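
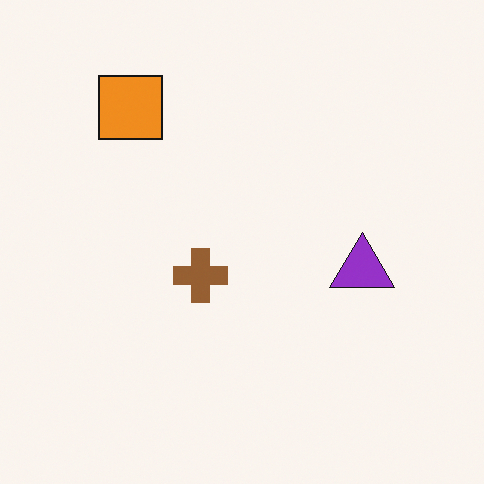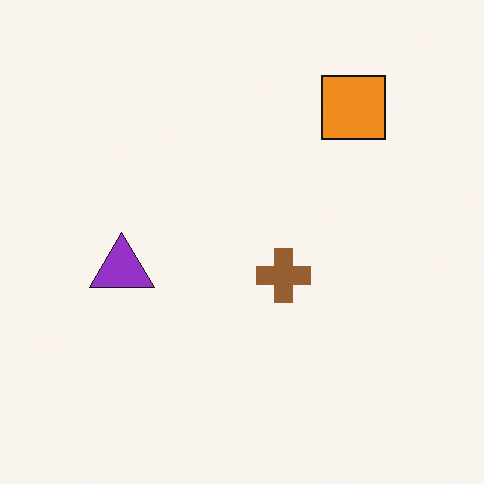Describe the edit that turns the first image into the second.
Flipped horizontally (left ↔ right).

The purple triangle is in the right of the first image and the left of the second — shapes on opposite sides of the vertical midline have swapped in a mirror flip.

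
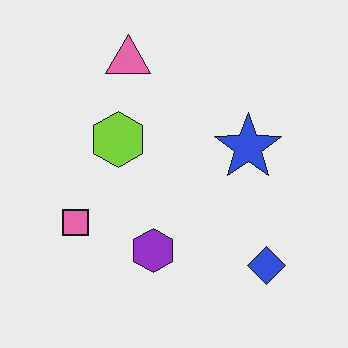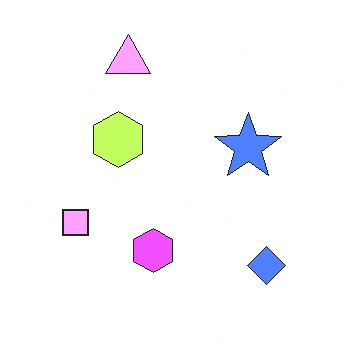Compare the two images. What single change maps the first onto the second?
The image was substantially brightened.

Every pixel — background and shapes alike — is uniformly brightened.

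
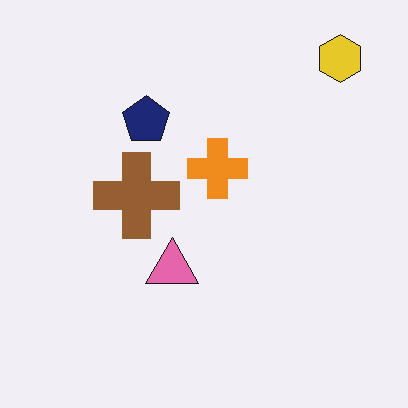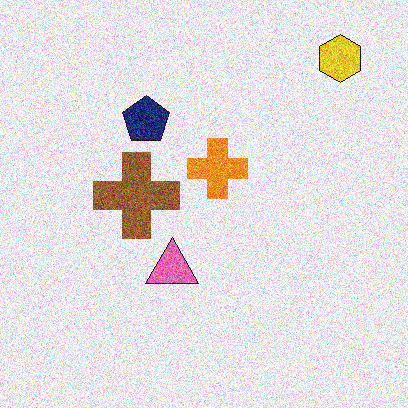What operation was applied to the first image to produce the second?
The second image is the first degraded with strong gaussian noise.

Random speckle covers the whole image, including the flat background.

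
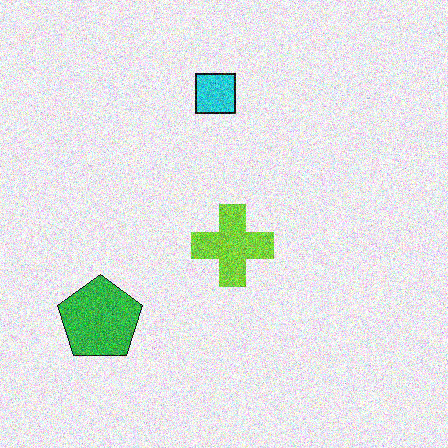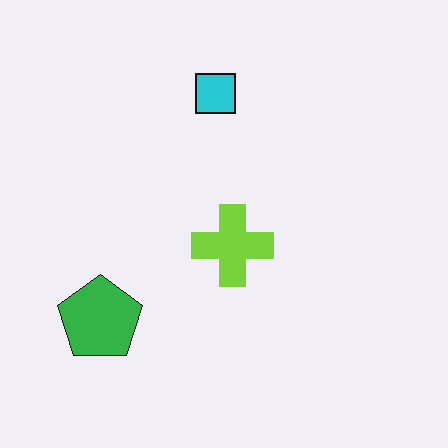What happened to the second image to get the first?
This is the original image degraded with strong gaussian noise.

Random speckle covers the whole image, including the flat background.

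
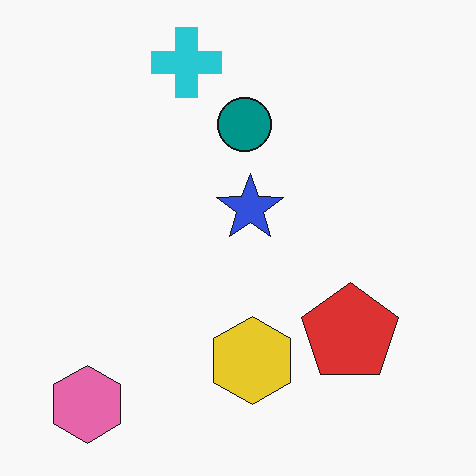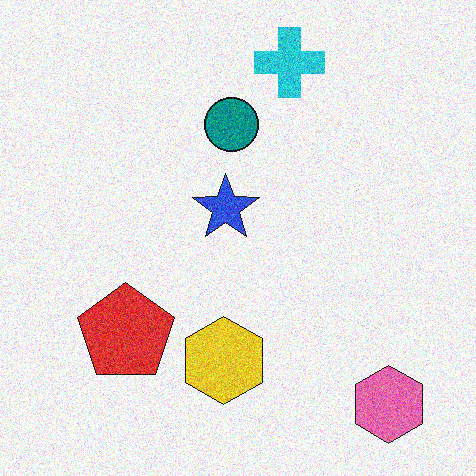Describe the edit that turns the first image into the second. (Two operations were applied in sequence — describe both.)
The transformation is: degraded with moderate additive noise, then flipped horizontally (left ↔ right).

Random speckle covers the whole image, including the flat background. The pink hexagon is in the bottom-left of the first image and the bottom-right of the second — shapes on opposite sides of the vertical midline have swapped in a mirror flip.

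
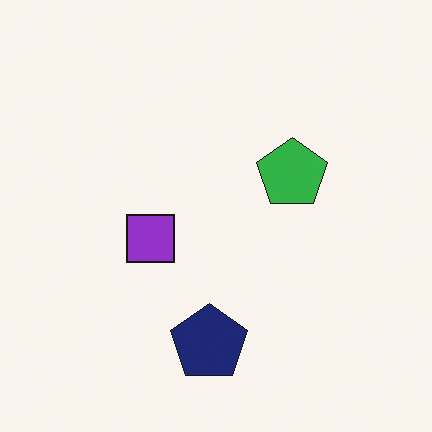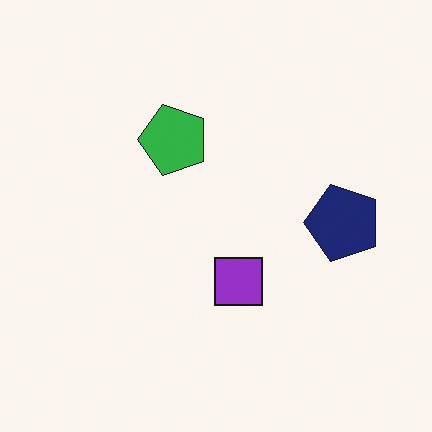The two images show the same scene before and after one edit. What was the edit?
The image was rotated 90° counter-clockwise.

The navy pentagon sits in the bottom of the first image and the right of the second — consistent with a whole-image 90° counter-clockwise rotation.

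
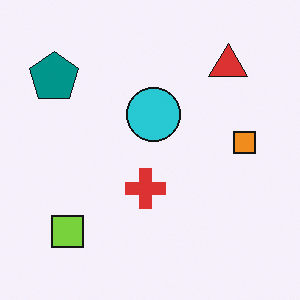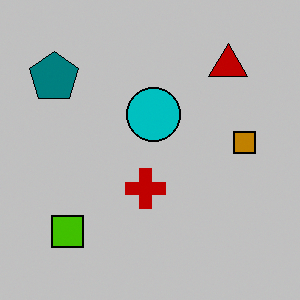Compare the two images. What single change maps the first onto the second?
It was heavily posterized to just a handful of flat colors.

Each flat color has snapped to a coarser quantized level — most visibly, the near-white background has dropped to a flat grey.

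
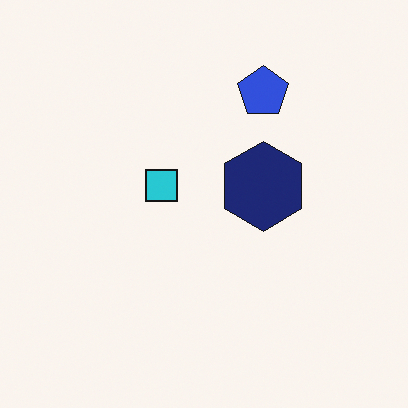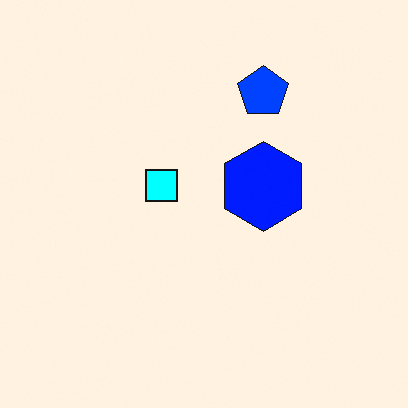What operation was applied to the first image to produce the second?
The transformation is: made much more vivid (saturation change).

All colors are more vivid — a global saturation change.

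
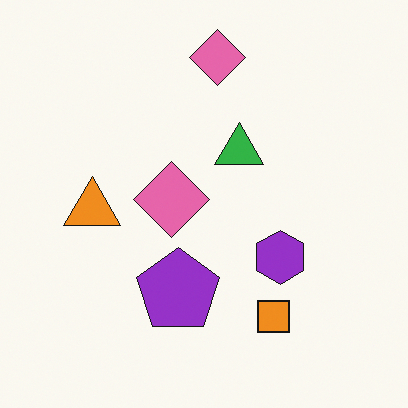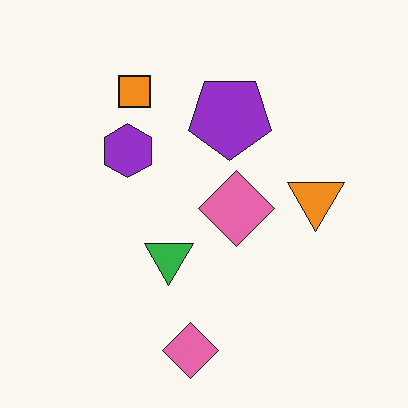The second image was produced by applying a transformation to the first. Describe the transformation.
Rotated 180°.

The orange square sits in the bottom-right of the first image and the top-left of the second — consistent with a whole-image 180° rotation.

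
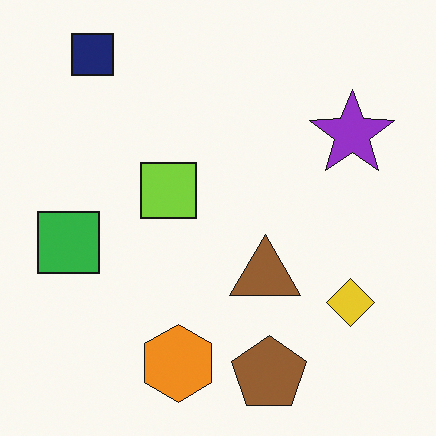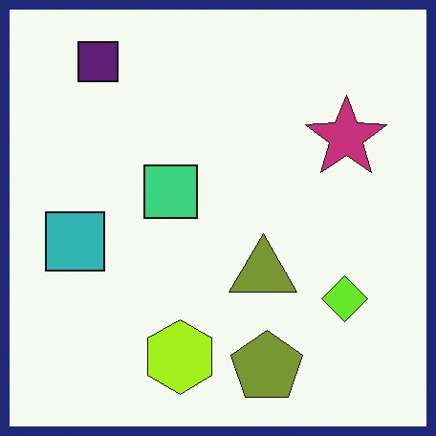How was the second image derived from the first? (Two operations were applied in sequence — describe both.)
It was hue-shifted by a small amount, then framed with a navy border.

Every shape's color has rotated by the same amount around the hue wheel — a uniform hue shift. A solid navy frame runs around the edge of the second image, with the content slightly shrunk inside it.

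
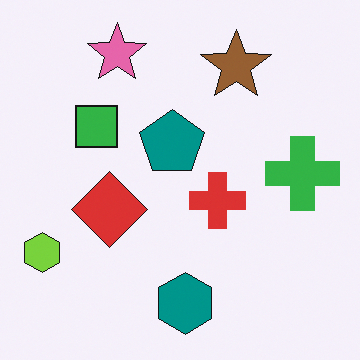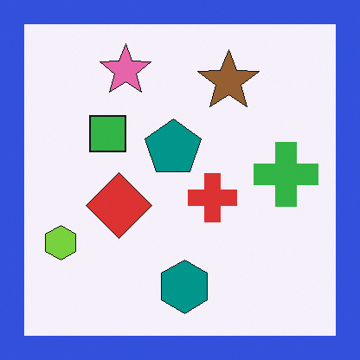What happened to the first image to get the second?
The transformation is: framed with a blue border.

A solid blue frame runs around the edge of the second image, with the content slightly shrunk inside it.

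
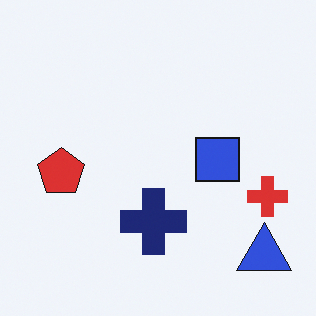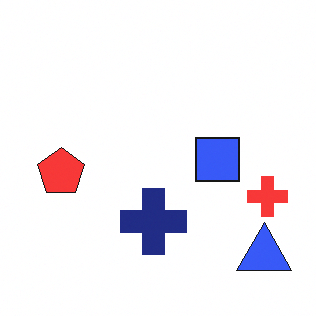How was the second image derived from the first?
The second image is the first brightened a little.

Every pixel — background and shapes alike — is uniformly brightened.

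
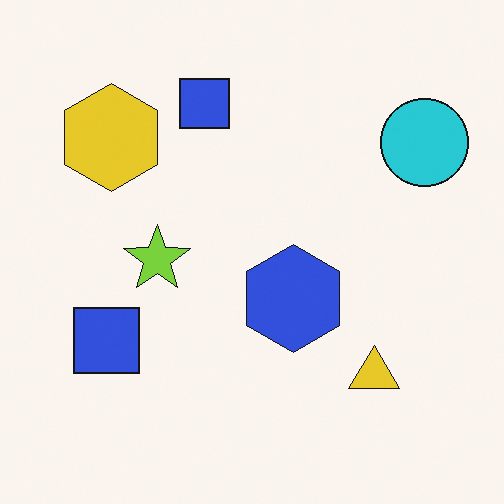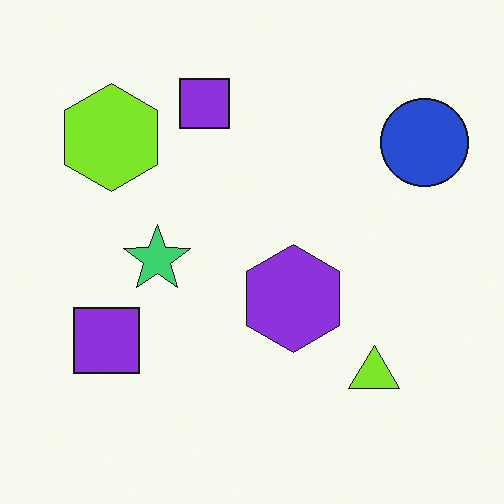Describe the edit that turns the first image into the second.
The second image is the first hue-shifted by a small amount.

Every shape's color has rotated by the same amount around the hue wheel — a uniform hue shift.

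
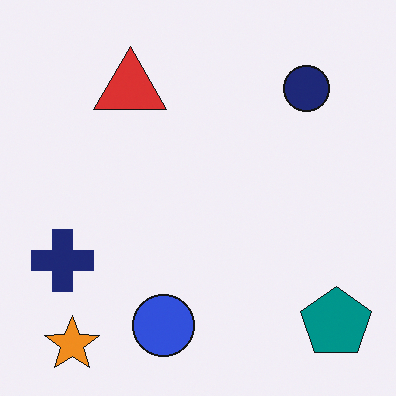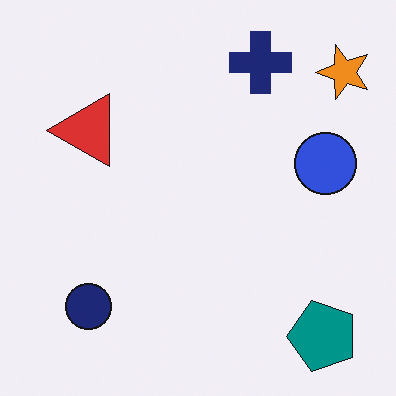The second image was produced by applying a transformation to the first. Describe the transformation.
It was transposed (reflected across the top-left ↔ bottom-right diagonal).

Shapes have swapped their row and column positions — what was in the top-right is now in the bottom-left — a diagonal reflection.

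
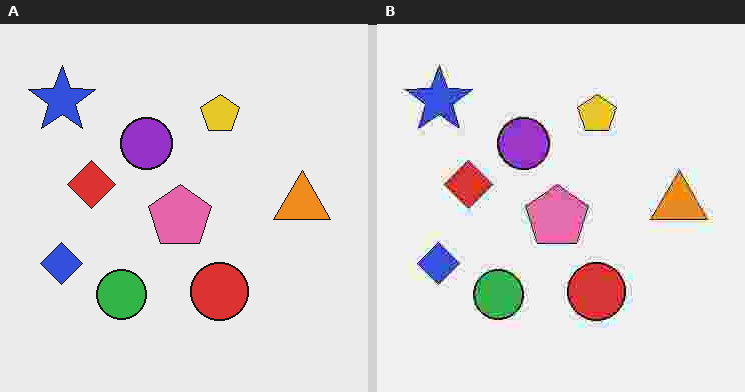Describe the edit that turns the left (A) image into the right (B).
It was heavily JPEG-compressed with obvious blocking artifacts.

Blocky 8×8 compression artifacts appear around shape edges and the flat background shows ringing — characteristic JPEG degradation.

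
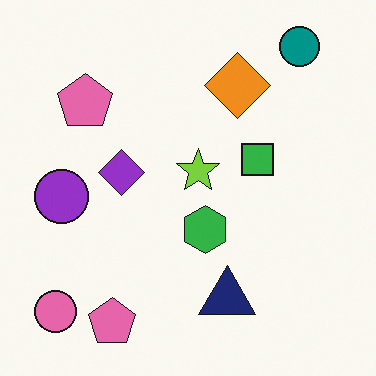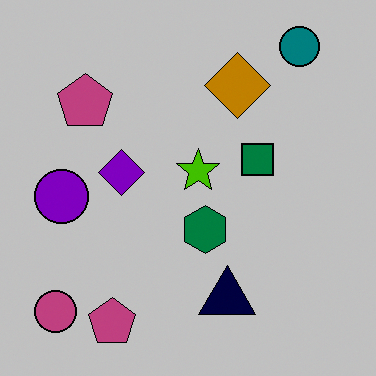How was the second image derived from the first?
The second image is the first aggressively posterized.

Each flat color has snapped to a coarser quantized level — most visibly, the near-white background has dropped to a flat grey.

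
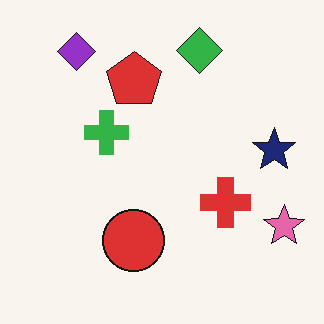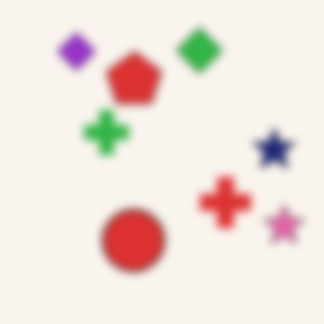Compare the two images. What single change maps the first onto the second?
The second image is the first moderately blurred.

Shape edges and outlines are uniformly softened across the whole image.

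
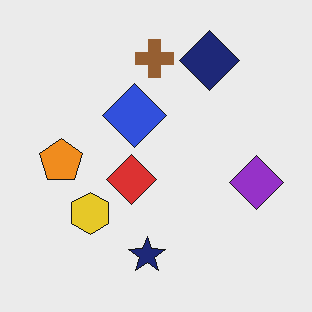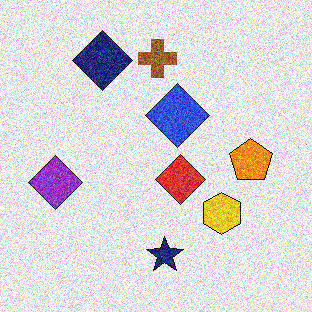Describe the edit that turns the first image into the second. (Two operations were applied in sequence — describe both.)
The second image is the first degraded with a thick layer of grain, then flipped horizontally (left ↔ right).

Random speckle covers the whole image, including the flat background. The purple diamond is in the right of the first image and the left of the second — shapes on opposite sides of the vertical midline have swapped in a mirror flip.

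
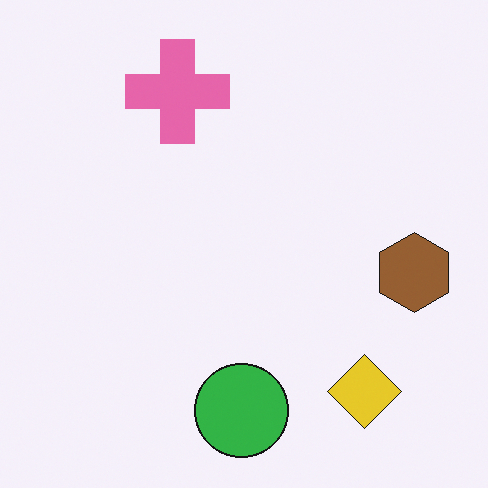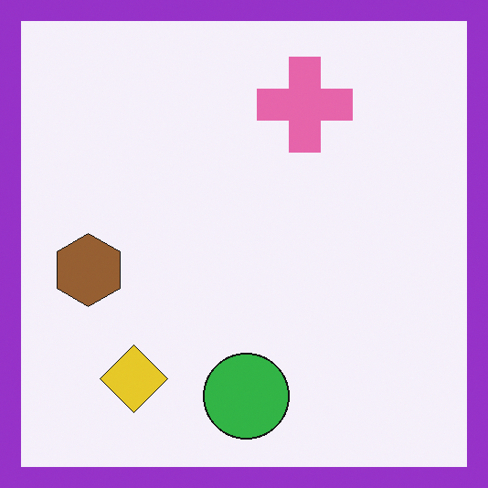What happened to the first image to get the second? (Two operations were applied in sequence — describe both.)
This is the original image flipped horizontally (left ↔ right), then framed with a purple border.

The brown hexagon is in the right of the first image and the left of the second — shapes on opposite sides of the vertical midline have swapped in a mirror flip. A solid purple frame runs around the edge of the second image, with the content slightly shrunk inside it.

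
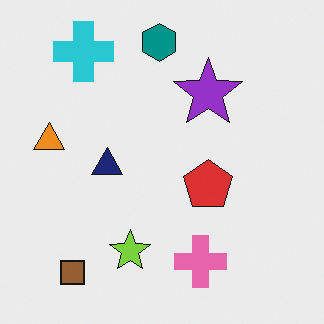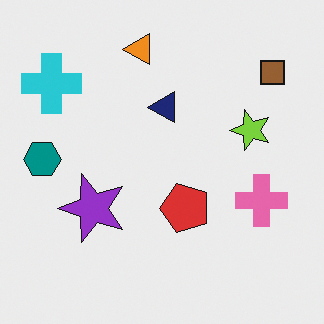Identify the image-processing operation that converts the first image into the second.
It was transposed (reflected across the top-left ↔ bottom-right diagonal).

Shapes have swapped their row and column positions — what was in the top-right is now in the bottom-left — a diagonal reflection.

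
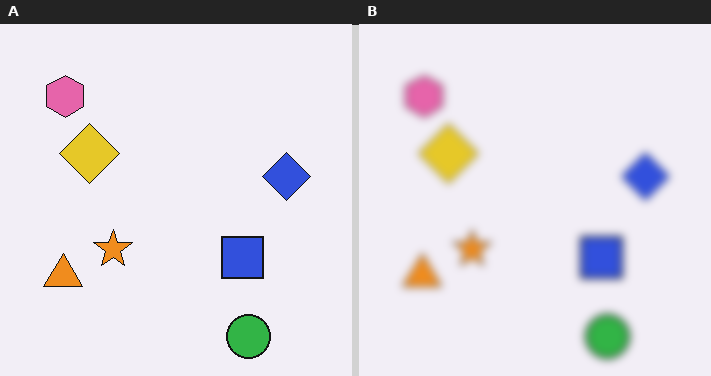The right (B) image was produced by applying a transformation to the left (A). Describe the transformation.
The transformation is: moderately blurred.

Shape edges and outlines are uniformly softened across the whole image.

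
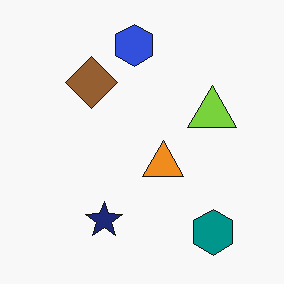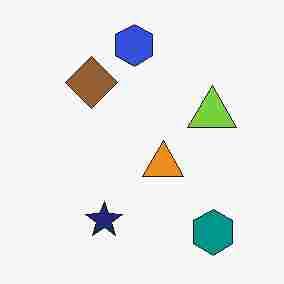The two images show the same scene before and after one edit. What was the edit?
It was heavily JPEG-compressed with obvious blocking artifacts.

Blocky 8×8 compression artifacts appear around shape edges and the flat background shows ringing — characteristic JPEG degradation.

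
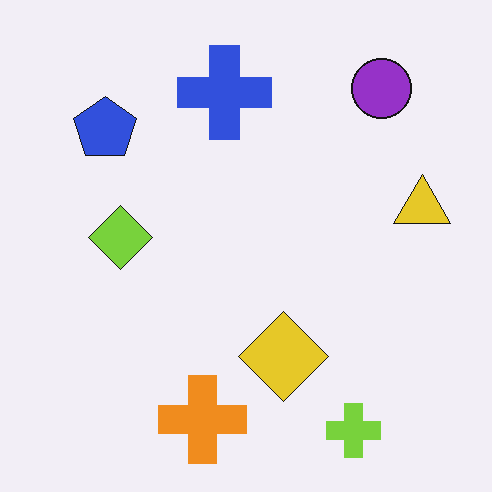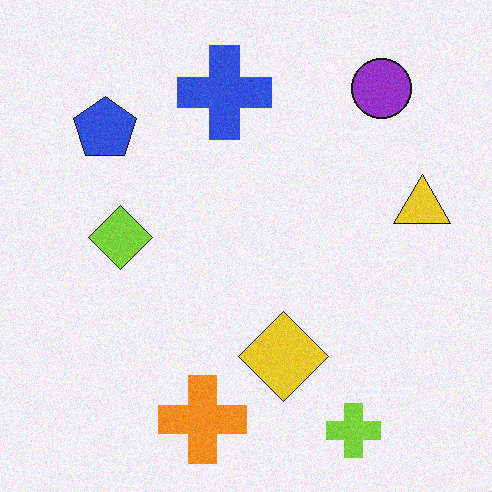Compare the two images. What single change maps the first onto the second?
The image was degraded with light additive noise.

Random speckle covers the whole image, including the flat background.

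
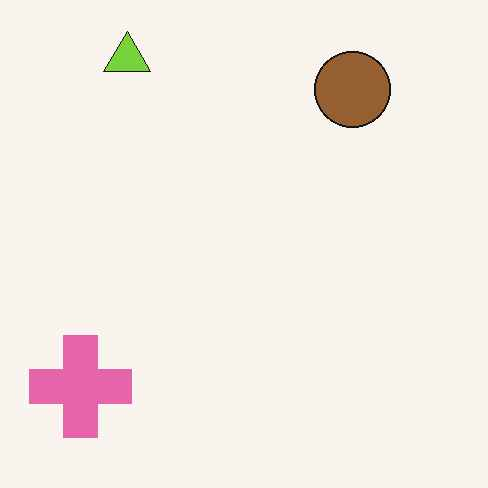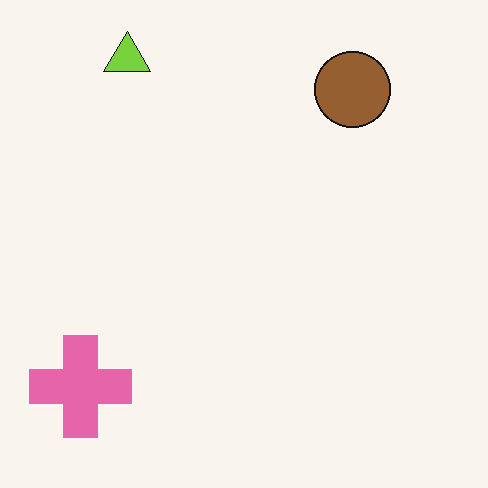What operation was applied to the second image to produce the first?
The image was JPEG-compressed with visible artifacts.

Blocky 8×8 compression artifacts appear around shape edges and the flat background shows ringing — characteristic JPEG degradation.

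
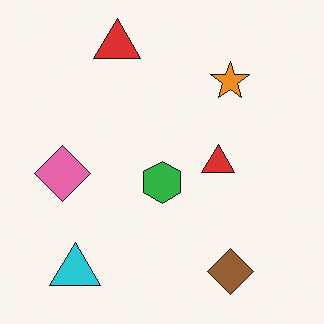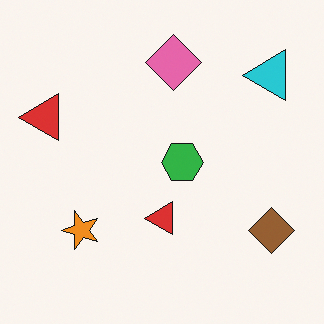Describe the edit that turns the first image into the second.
It was transposed (reflected across the top-left ↔ bottom-right diagonal).

Shapes have swapped their row and column positions — what was in the top-right is now in the bottom-left — a diagonal reflection.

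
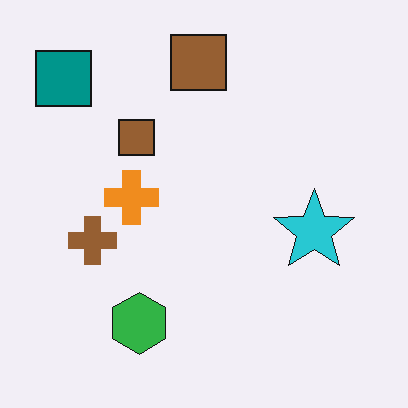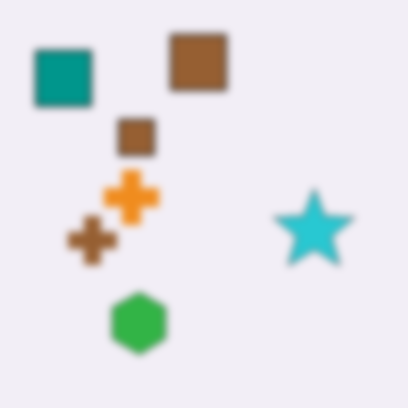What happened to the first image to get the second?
The transformation is: moderately blurred.

Shape edges and outlines are uniformly softened across the whole image.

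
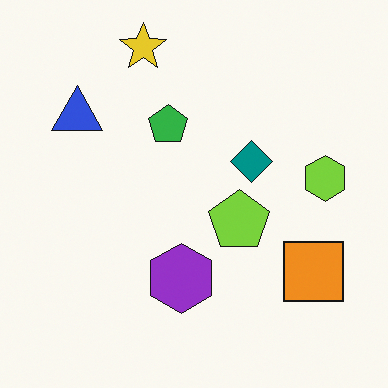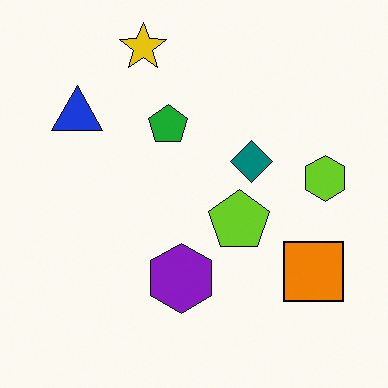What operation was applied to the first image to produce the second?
The second image is the first given slightly increased contrast.

Tones are pushed away from mid-grey across the whole image — a global contrast change.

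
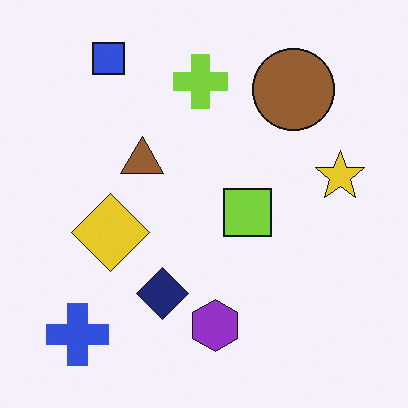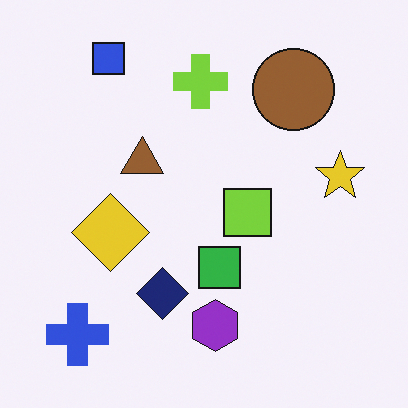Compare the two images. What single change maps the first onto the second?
The second image is the first overlaid with an additional green square.

A green square appears in the second image that is absent from the first.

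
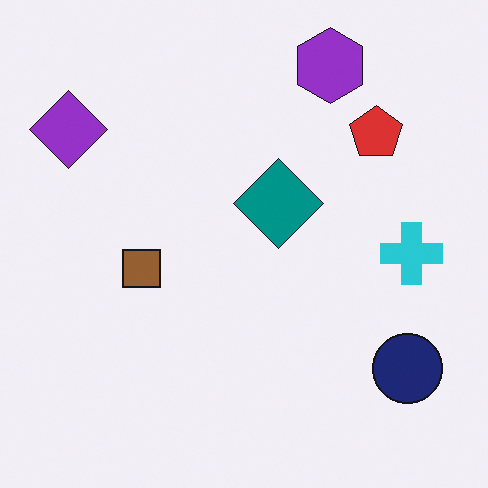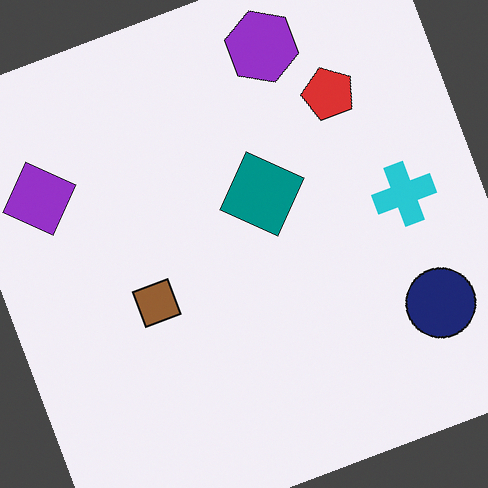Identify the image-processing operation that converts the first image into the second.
The transformation is: rotated counter-clockwise by a clearly visible amount.

Every shape is tilted by the same angle and the image corners show triangular fill wedges — a whole-image rotation by a non-right angle.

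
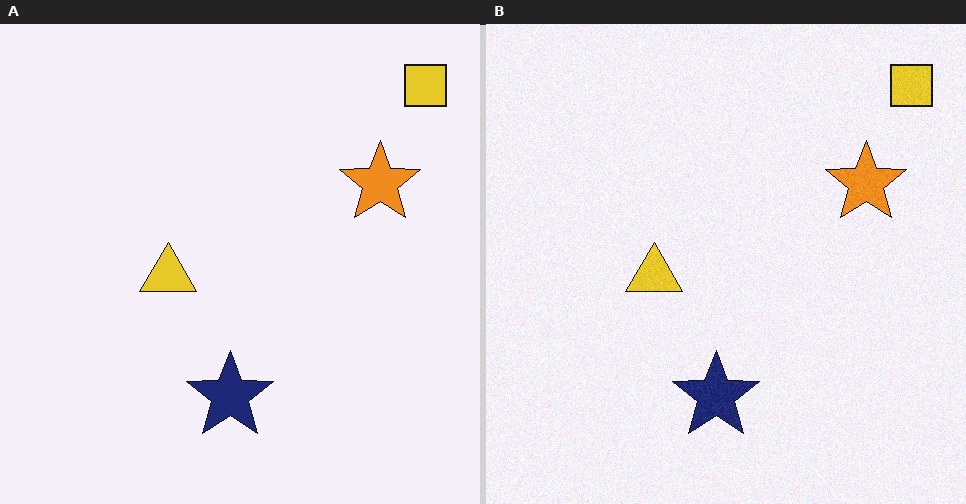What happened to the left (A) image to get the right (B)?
It was degraded with a light layer of grain.

Random speckle covers the whole image, including the flat background.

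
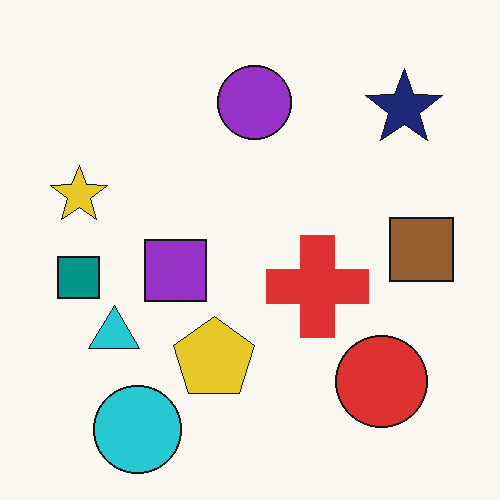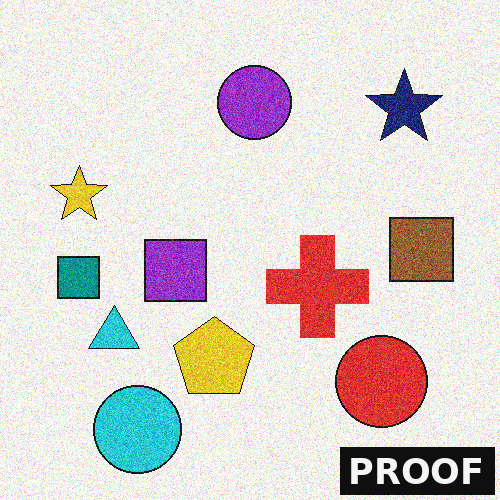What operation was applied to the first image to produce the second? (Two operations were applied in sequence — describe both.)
The second image is the first degraded with visible gaussian noise, then watermarked with the text "PROOF" in the lower-right corner.

Random speckle covers the whole image, including the flat background. A dark label reading "PROOF" appears in the lower-right corner.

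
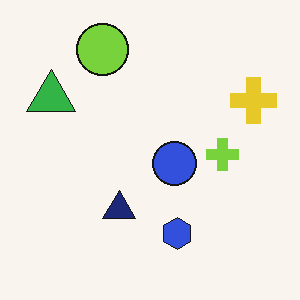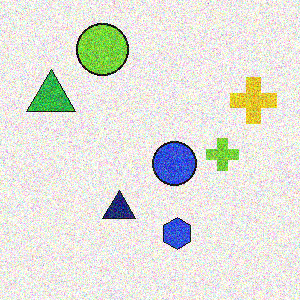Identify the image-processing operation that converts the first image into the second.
The transformation is: degraded with a thick layer of grain.

Random speckle covers the whole image, including the flat background.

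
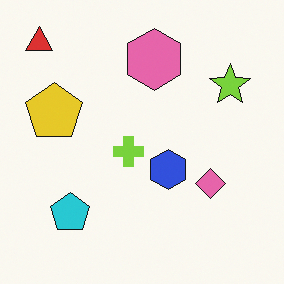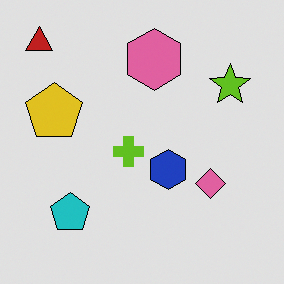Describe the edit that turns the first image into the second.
It was posterized to a reduced palette.

Each flat color has snapped to a coarser quantized level — most visibly, the near-white background has dropped to a flat grey.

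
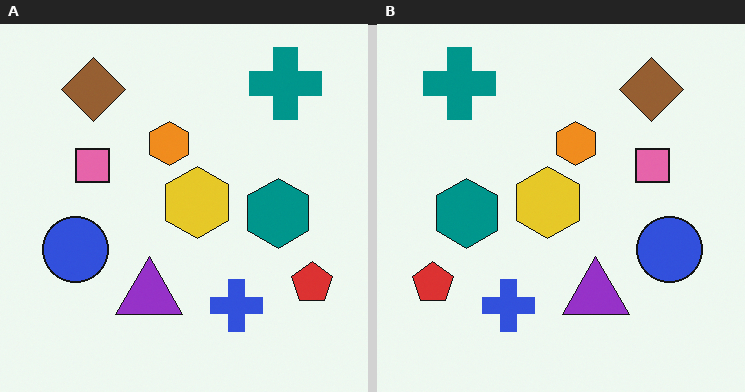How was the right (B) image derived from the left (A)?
The image was flipped horizontally (left ↔ right).

The red pentagon is in the bottom-right of the left (A) image and the bottom-left of the right (B) — shapes on opposite sides of the vertical midline have swapped in a mirror flip.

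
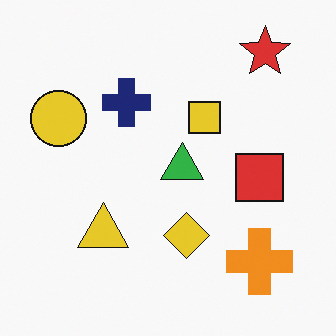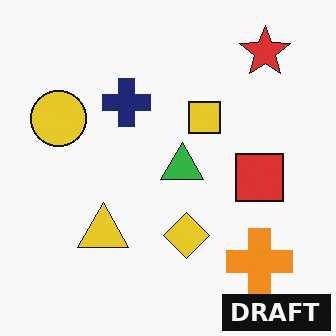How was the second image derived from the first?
The second image is the first watermarked with the text "DRAFT" in the lower-right corner.

A dark label reading "DRAFT" appears in the lower-right corner.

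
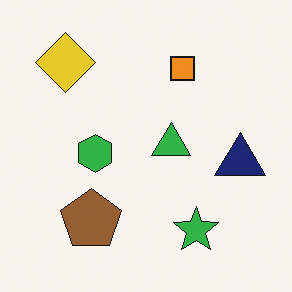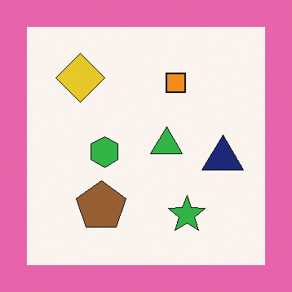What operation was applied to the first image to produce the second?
Framed with a pink border.

A solid pink frame runs around the edge of the second image, with the content slightly shrunk inside it.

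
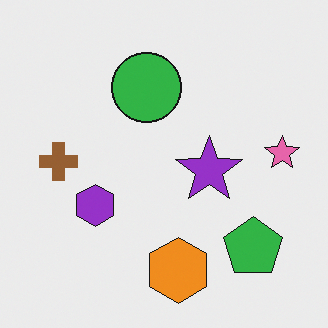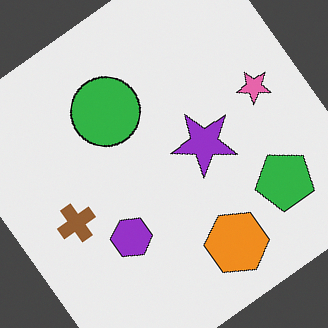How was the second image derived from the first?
The second image is the first rotated counter-clockwise by a large amount — several tens of degrees.

Every shape is tilted by the same angle and the image corners show triangular fill wedges — a whole-image rotation by a non-right angle.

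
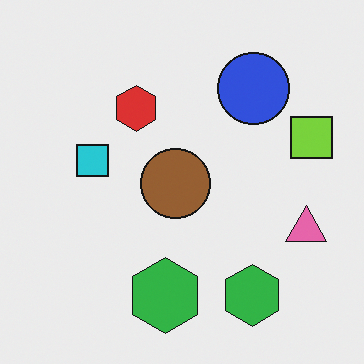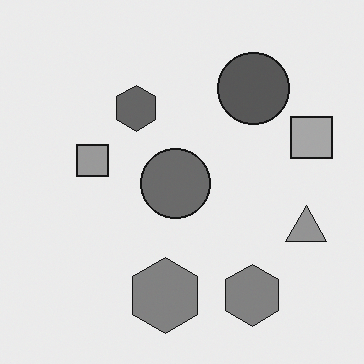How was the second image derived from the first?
This is the original image converted to grayscale.

All color is removed — every shape is now a shade of grey.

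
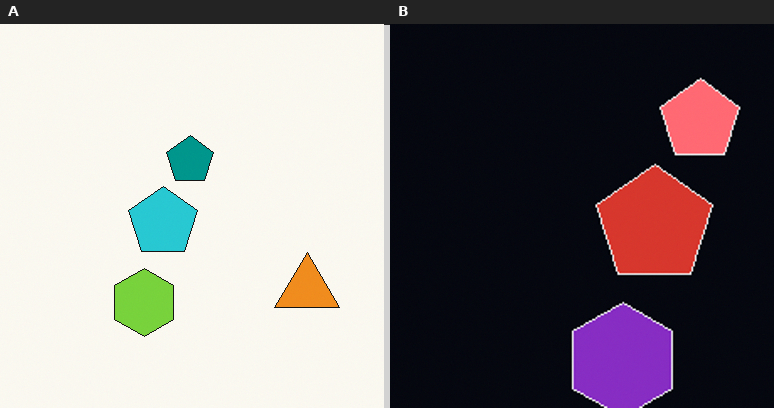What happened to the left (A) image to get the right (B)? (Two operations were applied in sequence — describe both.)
The right (B) image is the left (A) cropped tightly and scaled back up, then color-inverted (negative).

The visible shapes are larger and the field of view is narrower; shapes near the original edges may be partly or wholly outside the frame — a crop-and-rescale. The light background has become dark and every shape's color is its complement — a photographic negative.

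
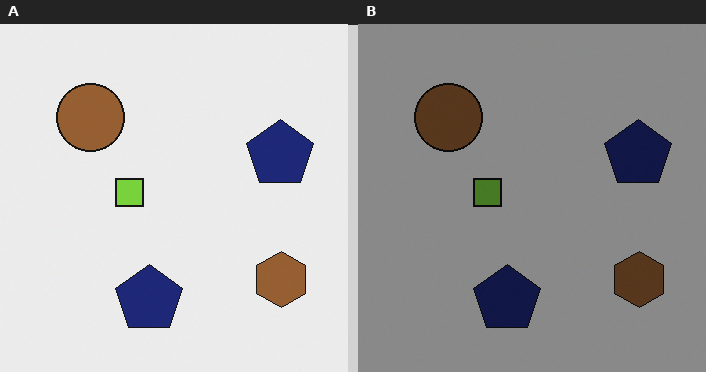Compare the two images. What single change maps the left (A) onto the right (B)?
The transformation is: noticeably darkened.

Every pixel — background and shapes alike — is uniformly darkened.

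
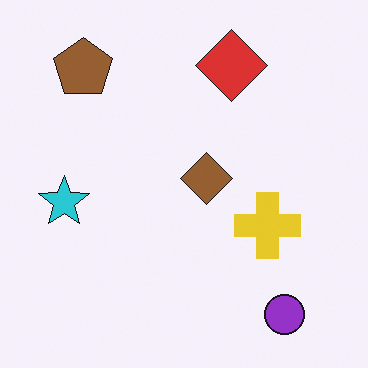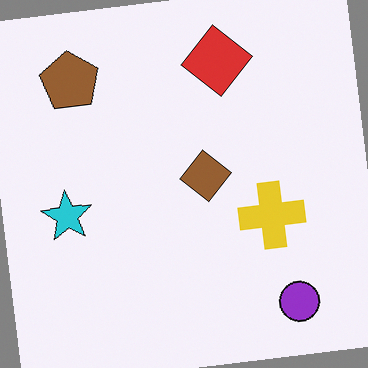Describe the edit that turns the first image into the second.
This is the original image rotated counter-clockwise by a slight angle.

Every shape is tilted by the same angle and the image corners show triangular fill wedges — a whole-image rotation by a non-right angle.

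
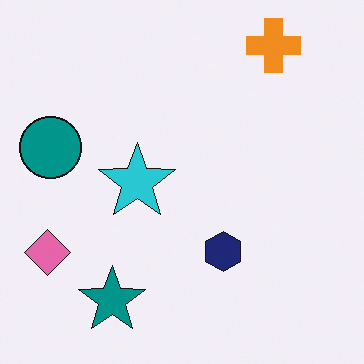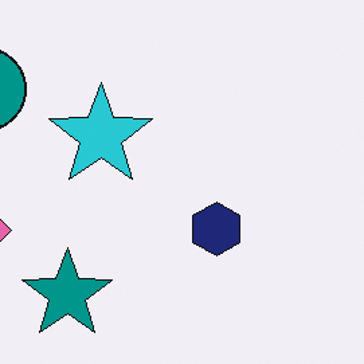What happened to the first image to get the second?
Cropped to a modestly smaller region and rescaled.

The visible shapes are larger and the field of view is narrower; shapes near the original edges may be partly or wholly outside the frame — a crop-and-rescale.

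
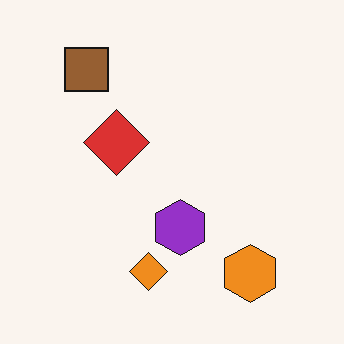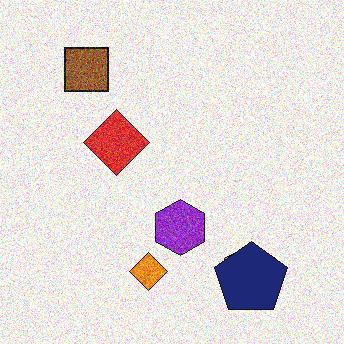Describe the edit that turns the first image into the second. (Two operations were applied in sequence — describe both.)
It was degraded with heavy additive noise, then overlaid with an additional navy pentagon.

Random speckle covers the whole image, including the flat background. A navy pentagon appears in the second image that is absent from the first.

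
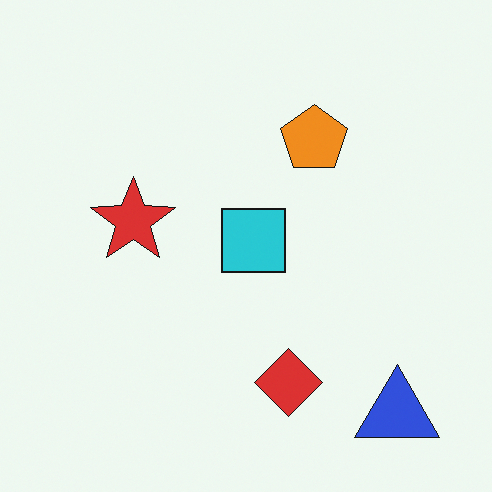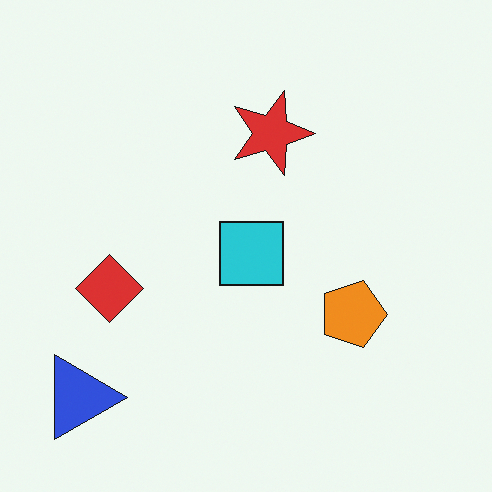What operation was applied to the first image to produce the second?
The image was rotated 90° clockwise.

The blue triangle sits in the bottom-right of the first image and the bottom-left of the second — consistent with a whole-image 90° clockwise rotation.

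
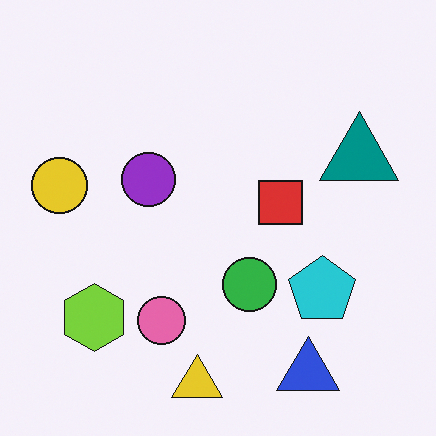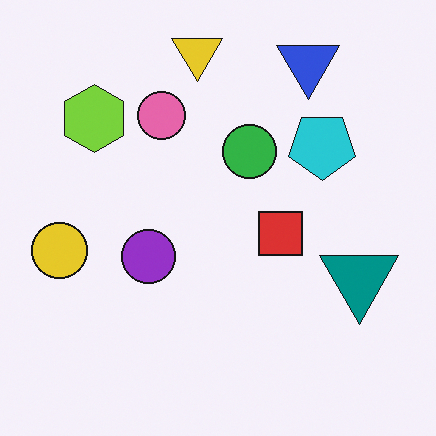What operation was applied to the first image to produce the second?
The image was flipped vertically (top ↔ bottom).

The yellow triangle is in the bottom of the first image and the top of the second — shapes on opposite sides of the horizontal midline have swapped in a mirror flip.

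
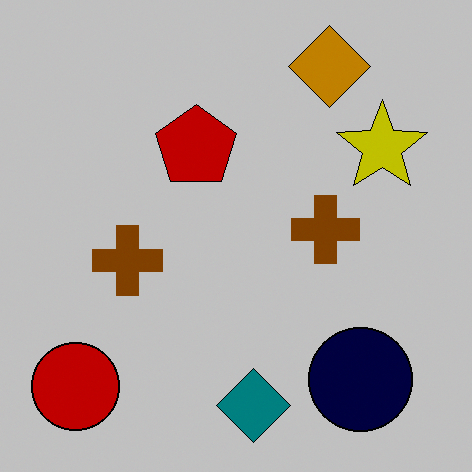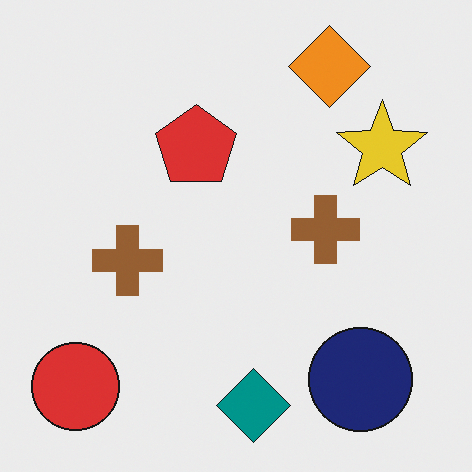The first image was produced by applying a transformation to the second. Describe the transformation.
This is the original image aggressively posterized.

Each flat color has snapped to a coarser quantized level — most visibly, the near-white background has dropped to a flat grey.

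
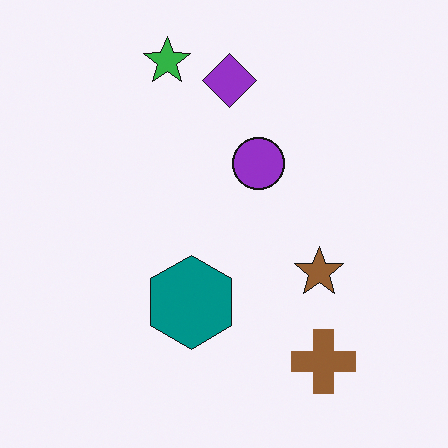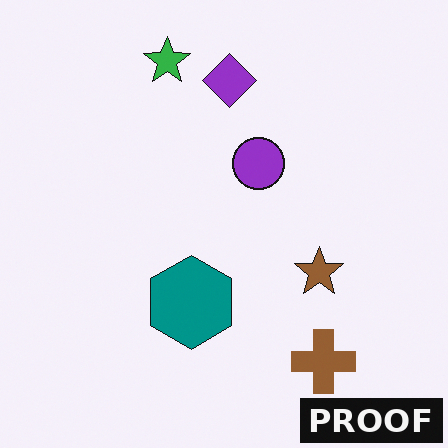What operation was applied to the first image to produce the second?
The transformation is: watermarked with the text "PROOF" in the lower-right corner.

A dark label reading "PROOF" appears in the lower-right corner.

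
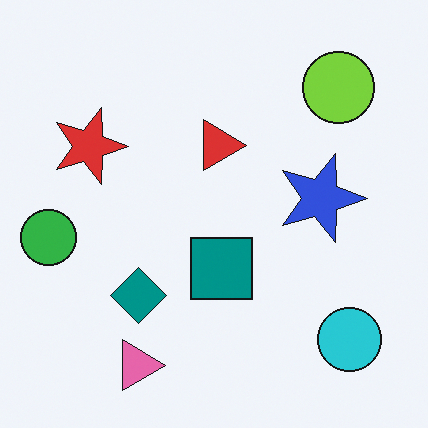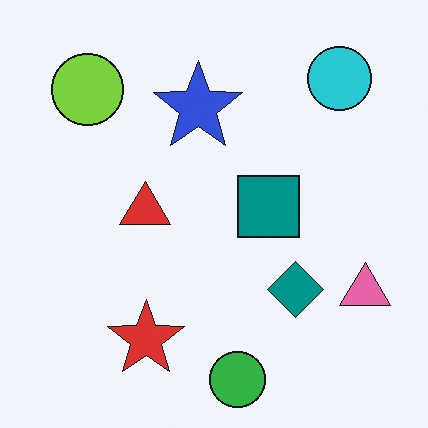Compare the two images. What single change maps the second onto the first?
It was rotated 90° clockwise.

The cyan circle sits in the top-right of the second image and the bottom-right of the first — consistent with a whole-image 90° clockwise rotation.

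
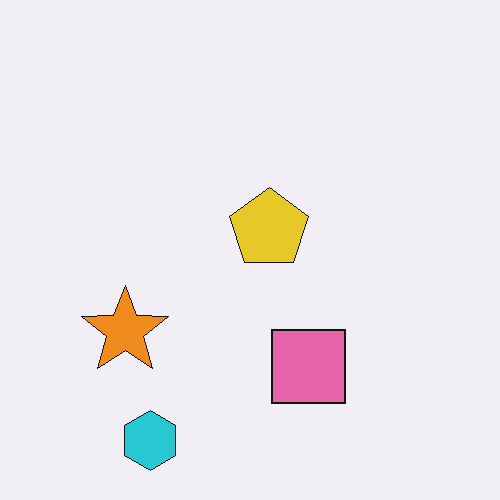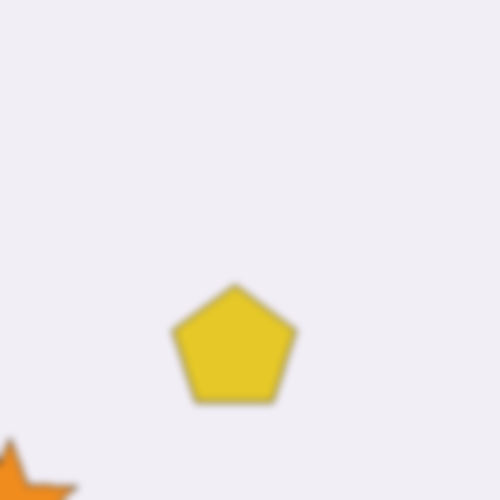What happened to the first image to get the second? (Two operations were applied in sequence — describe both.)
This is the original image cropped slightly and scaled back up, then moderately blurred.

The visible shapes are larger and the field of view is narrower; shapes near the original edges may be partly or wholly outside the frame — a crop-and-rescale. Shape edges and outlines are uniformly softened across the whole image.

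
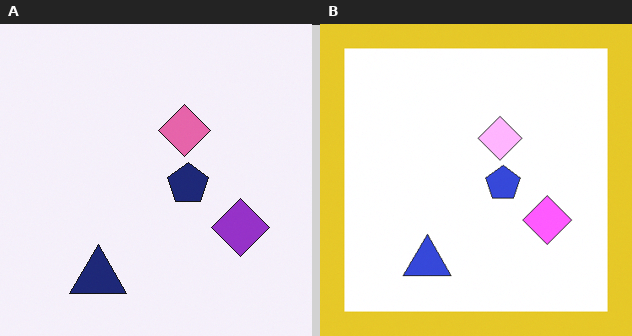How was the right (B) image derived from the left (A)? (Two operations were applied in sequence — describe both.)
The transformation is: brightened a lot, then framed with a yellow border.

Every pixel — background and shapes alike — is uniformly brightened. A solid yellow frame runs around the edge of the right (B) image, with the content slightly shrunk inside it.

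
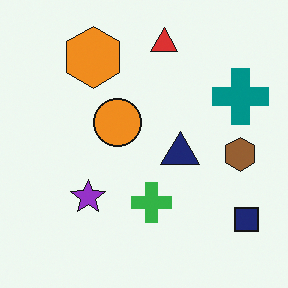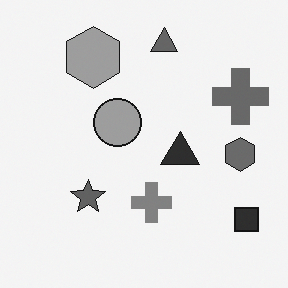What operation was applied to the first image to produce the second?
The second image is the first converted to grayscale.

All color is removed — every shape is now a shade of grey.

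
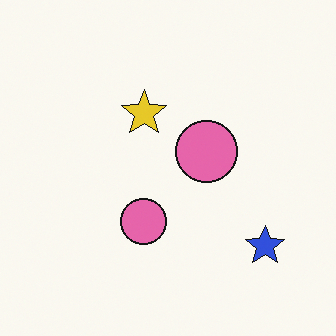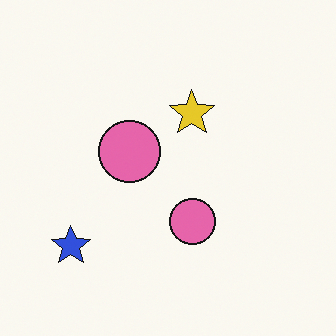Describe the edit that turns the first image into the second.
It was flipped horizontally (left ↔ right).

The blue star is in the bottom-right of the first image and the bottom-left of the second — shapes on opposite sides of the vertical midline have swapped in a mirror flip.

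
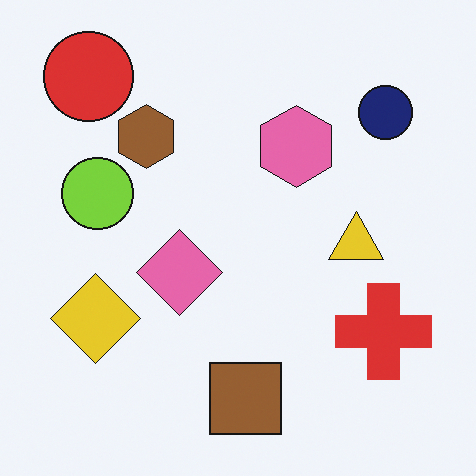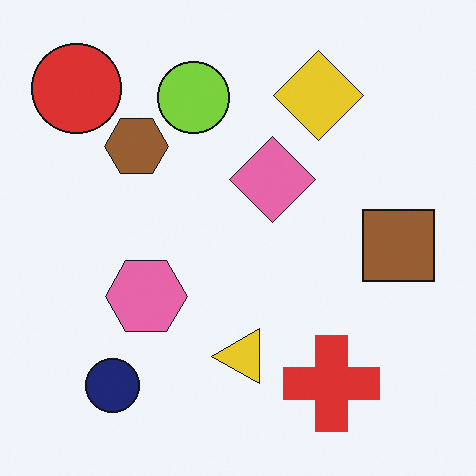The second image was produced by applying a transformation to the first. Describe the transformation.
The transformation is: transposed (reflected across the top-left ↔ bottom-right diagonal).

Shapes have swapped their row and column positions — what was in the top-right is now in the bottom-left — a diagonal reflection.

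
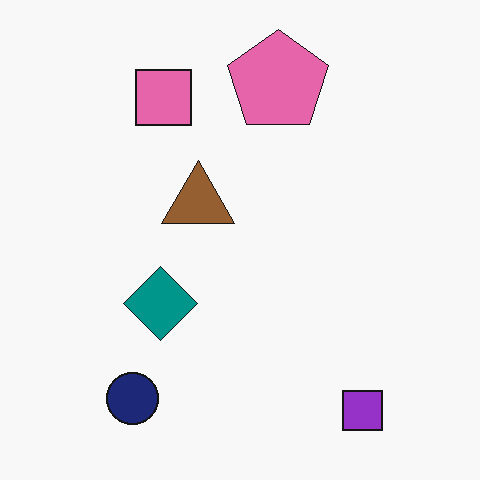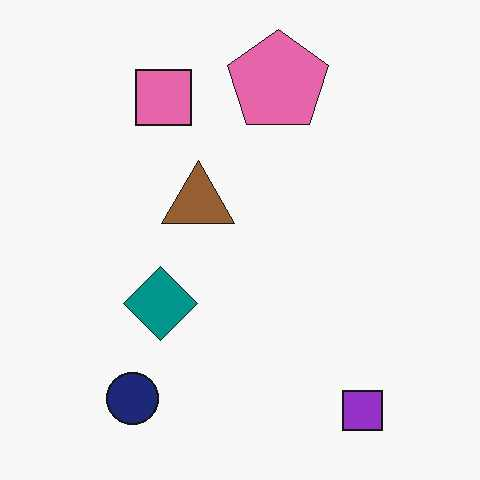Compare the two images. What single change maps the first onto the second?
The image was given moderate JPEG compression.

Blocky 8×8 compression artifacts appear around shape edges and the flat background shows ringing — characteristic JPEG degradation.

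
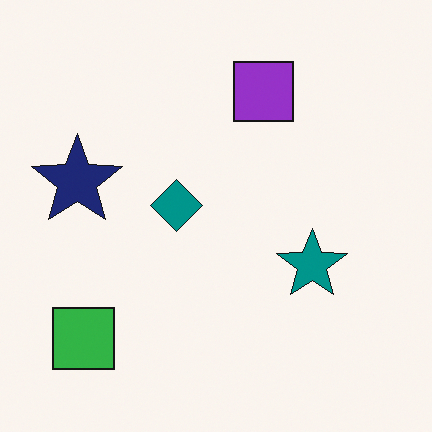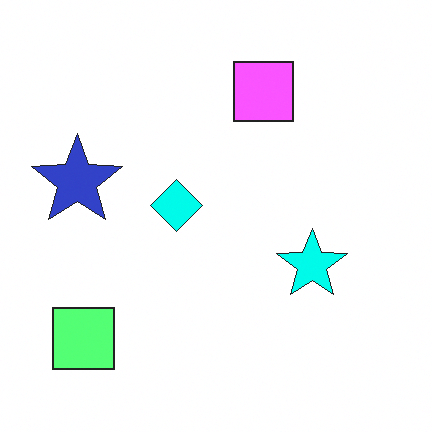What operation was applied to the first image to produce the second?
It was noticeably brightened.

Every pixel — background and shapes alike — is uniformly brightened.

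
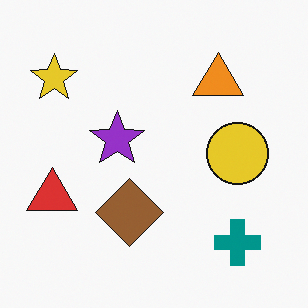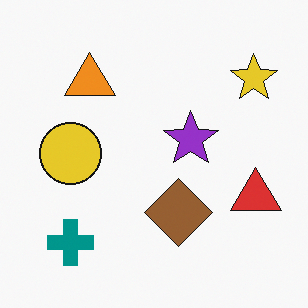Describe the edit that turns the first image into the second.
This is the original image flipped horizontally (left ↔ right).

The red triangle is in the left of the first image and the right of the second — shapes on opposite sides of the vertical midline have swapped in a mirror flip.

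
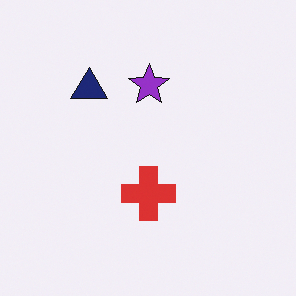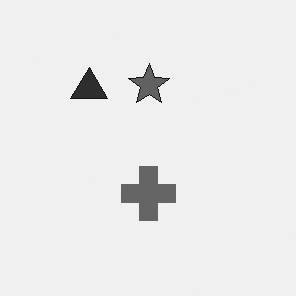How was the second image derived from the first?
It was converted to grayscale.

All color is removed — every shape is now a shade of grey.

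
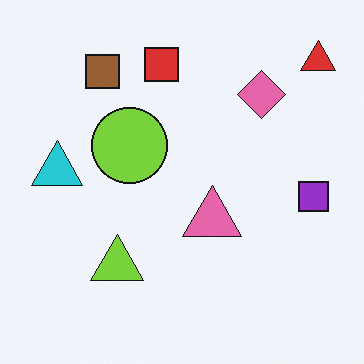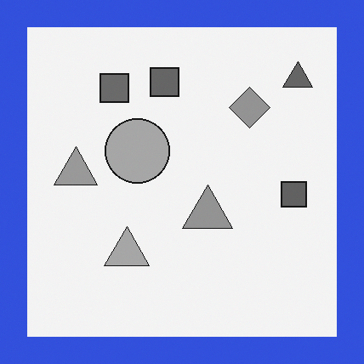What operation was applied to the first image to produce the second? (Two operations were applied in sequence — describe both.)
The second image is the first converted to grayscale, then framed with a blue border.

All color is removed — every shape is now a shade of grey. A solid blue frame runs around the edge of the second image, with the content slightly shrunk inside it.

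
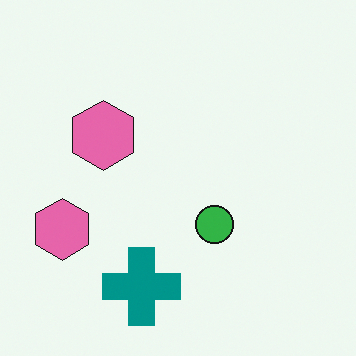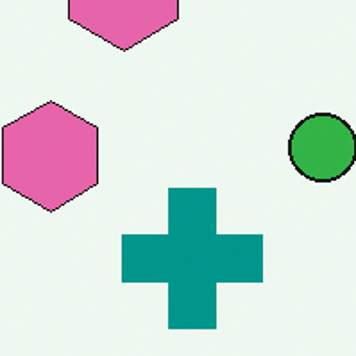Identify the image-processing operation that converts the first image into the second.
This is the original image cropped tightly and scaled back up.

The visible shapes are larger and the field of view is narrower; shapes near the original edges may be partly or wholly outside the frame — a crop-and-rescale.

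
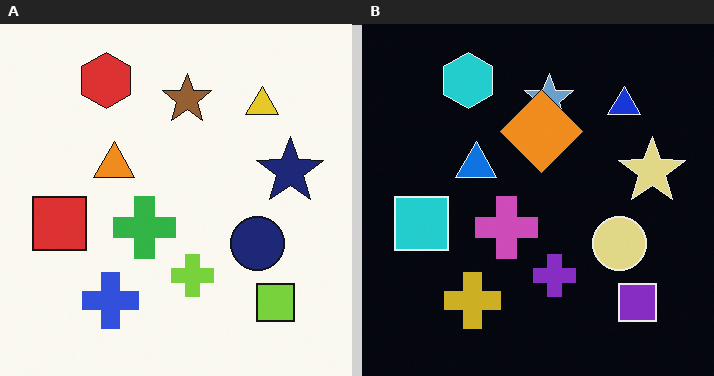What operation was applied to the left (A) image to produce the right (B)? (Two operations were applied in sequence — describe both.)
Color-inverted (negative), then overlaid with an additional orange diamond.

The light background has become dark and every shape's color is its complement — a photographic negative. An orange diamond appears in the right (B) image that is absent from the left (A).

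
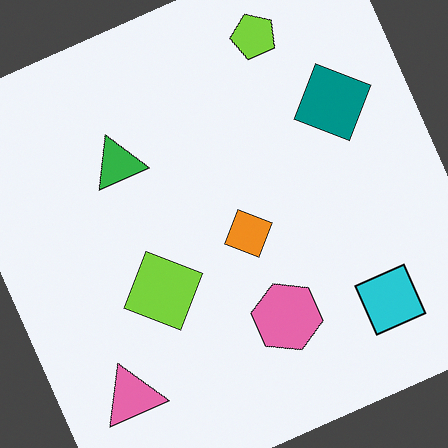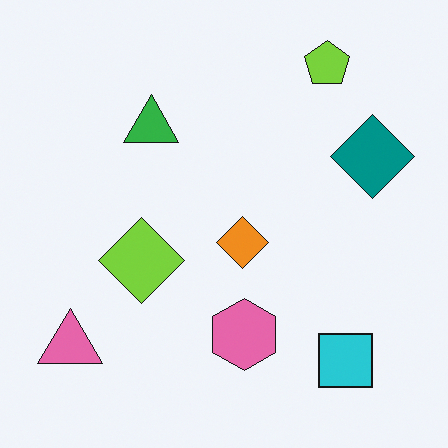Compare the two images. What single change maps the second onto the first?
It was rotated counter-clockwise by a clearly visible amount.

Every shape is tilted by the same angle and the image corners show triangular fill wedges — a whole-image rotation by a non-right angle.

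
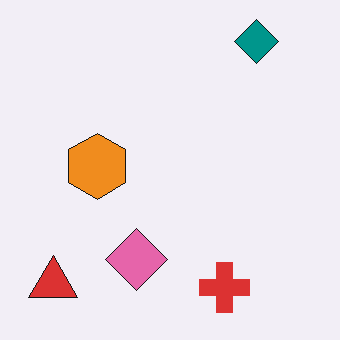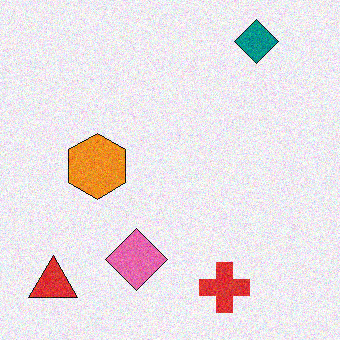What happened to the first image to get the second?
This is the original image degraded with moderate additive noise.

Random speckle covers the whole image, including the flat background.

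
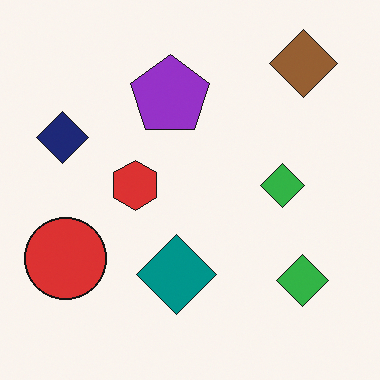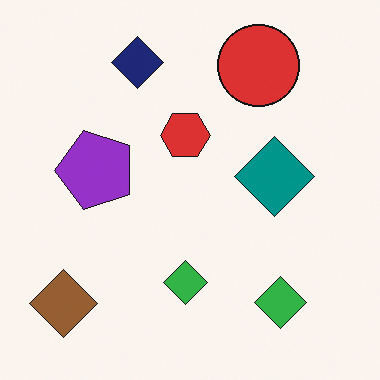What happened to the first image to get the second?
Transposed (reflected across the top-left ↔ bottom-right diagonal).

Shapes have swapped their row and column positions — what was in the top-right is now in the bottom-left — a diagonal reflection.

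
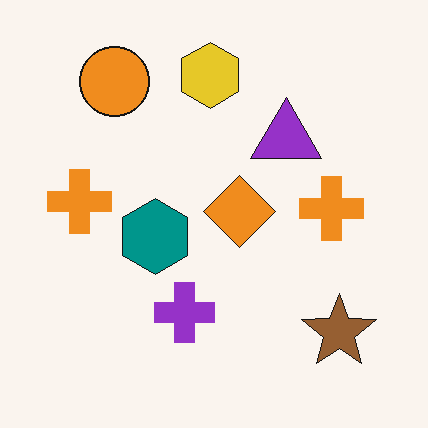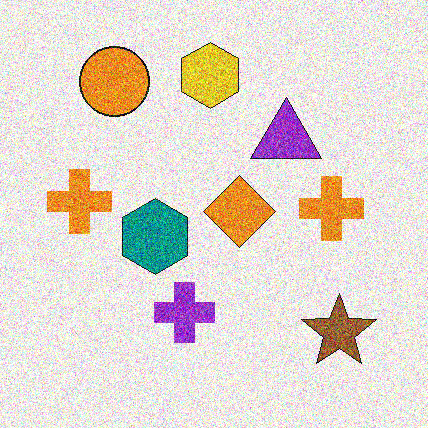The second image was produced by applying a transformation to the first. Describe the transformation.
It was degraded with strong gaussian noise.

Random speckle covers the whole image, including the flat background.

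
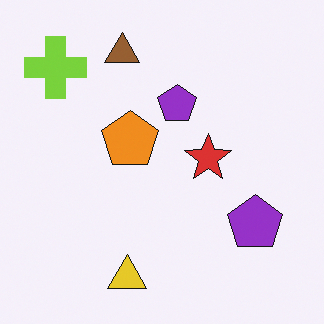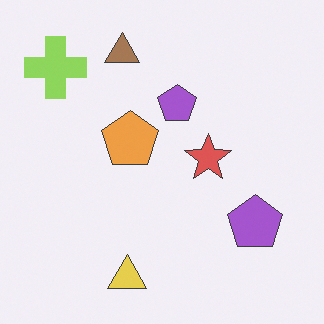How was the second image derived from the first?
This is the original image given slightly reduced contrast.

Tones are pushed toward mid-grey across the whole image — a global contrast change.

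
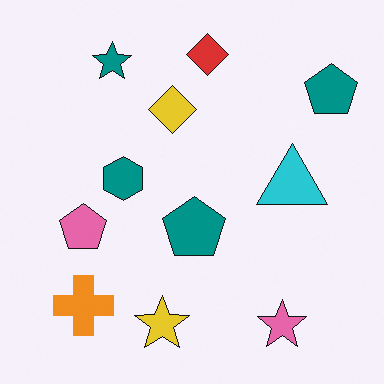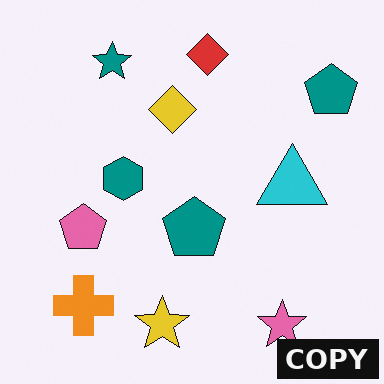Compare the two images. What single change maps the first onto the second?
Watermarked with the text "COPY" in the lower-right corner.

A dark label reading "COPY" appears in the lower-right corner.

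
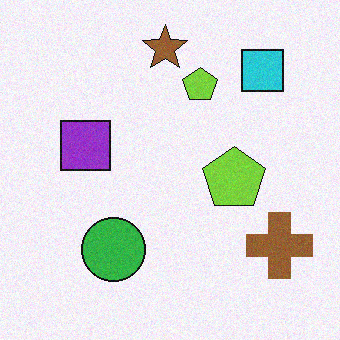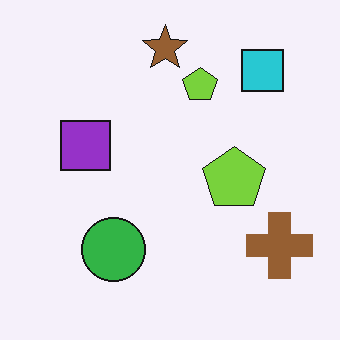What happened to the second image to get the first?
It was degraded with a light layer of grain.

Random speckle covers the whole image, including the flat background.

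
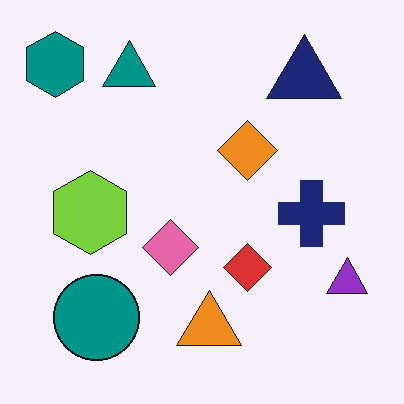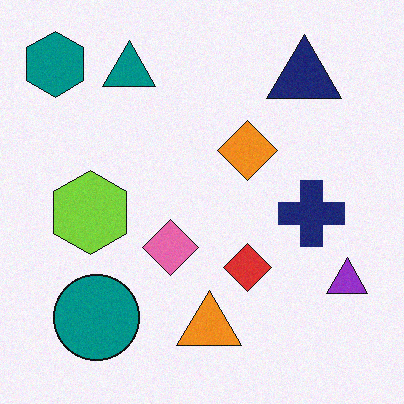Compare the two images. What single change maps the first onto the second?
Degraded with light additive noise.

Random speckle covers the whole image, including the flat background.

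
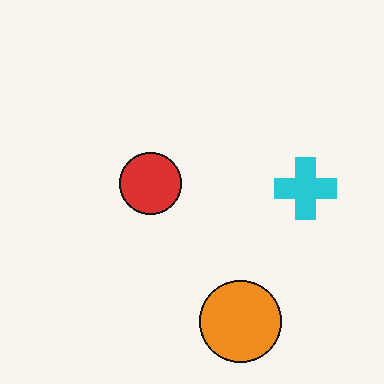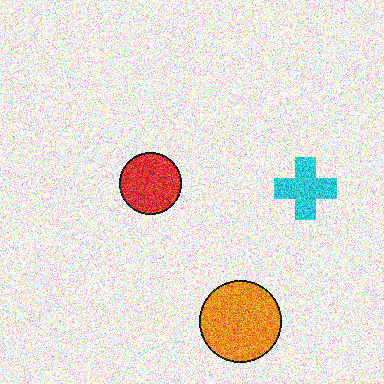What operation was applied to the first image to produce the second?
It was degraded with heavy additive noise.

Random speckle covers the whole image, including the flat background.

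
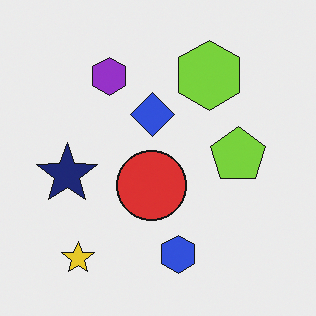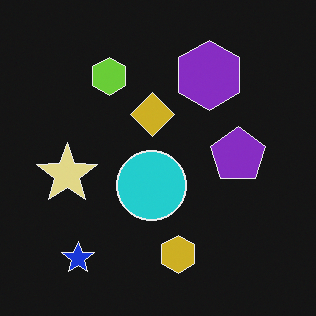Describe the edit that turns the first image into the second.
It was color-inverted (negative).

The light background has become dark and every shape's color is its complement — a photographic negative.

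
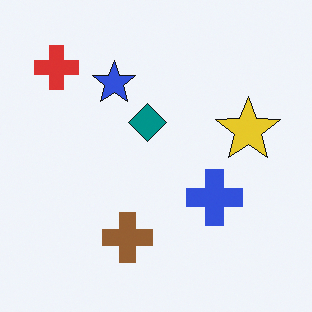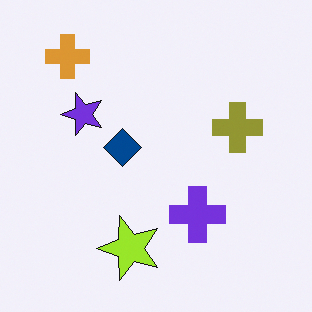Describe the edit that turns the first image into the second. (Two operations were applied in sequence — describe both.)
Hue-shifted slightly, then transposed (reflected across the top-left ↔ bottom-right diagonal).

Every shape's color has rotated by the same amount around the hue wheel — a uniform hue shift. Shapes have swapped their row and column positions — what was in the top-right is now in the bottom-left — a diagonal reflection.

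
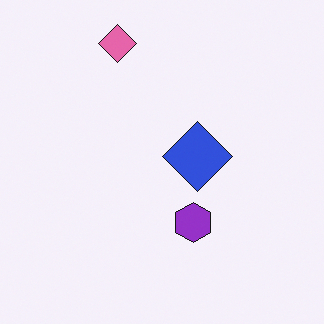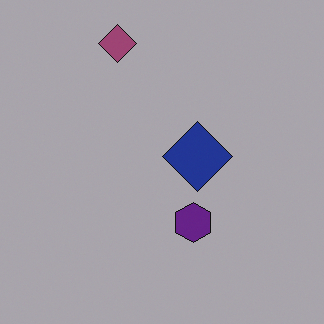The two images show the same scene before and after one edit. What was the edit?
The image was substantially darkened.

Every pixel — background and shapes alike — is uniformly darkened.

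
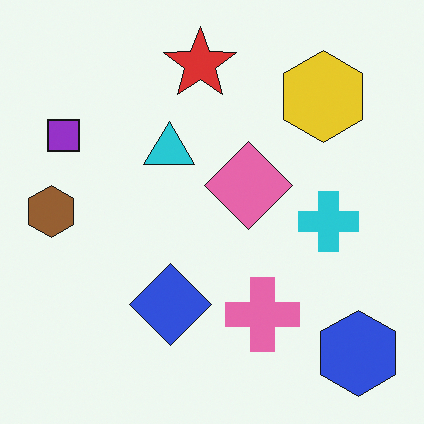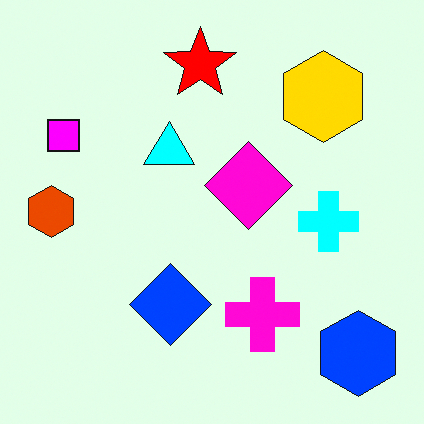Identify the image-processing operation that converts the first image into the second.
The transformation is: made much more vivid (saturation change).

All colors are more vivid — a global saturation change.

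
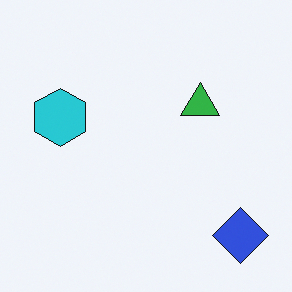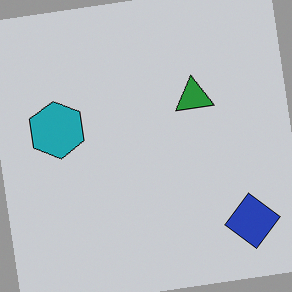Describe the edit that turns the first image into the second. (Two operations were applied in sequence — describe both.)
The image was rotated counter-clockwise by a few degrees, then darkened a little.

Every shape is tilted by the same angle and the image corners show triangular fill wedges — a whole-image rotation by a non-right angle. Every pixel — background and shapes alike — is uniformly darkened.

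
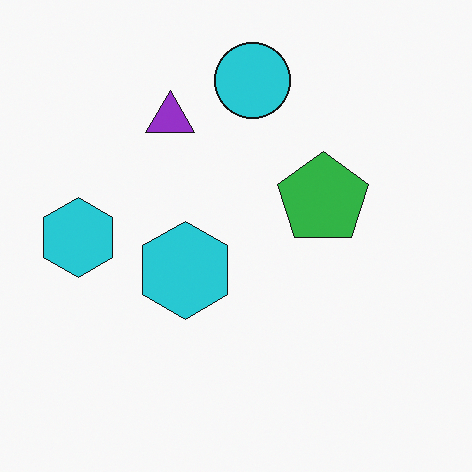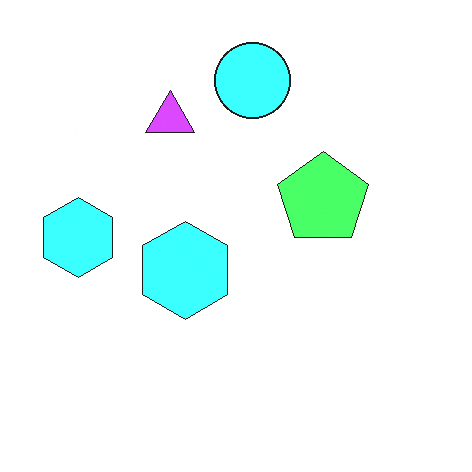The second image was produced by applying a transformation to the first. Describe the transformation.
The image was substantially brightened.

Every pixel — background and shapes alike — is uniformly brightened.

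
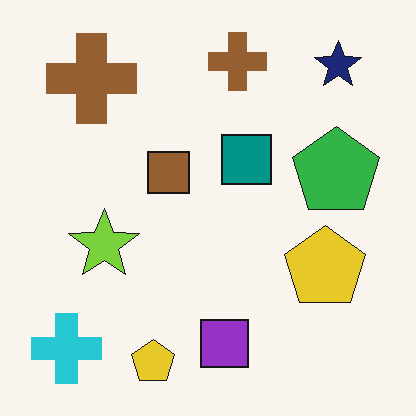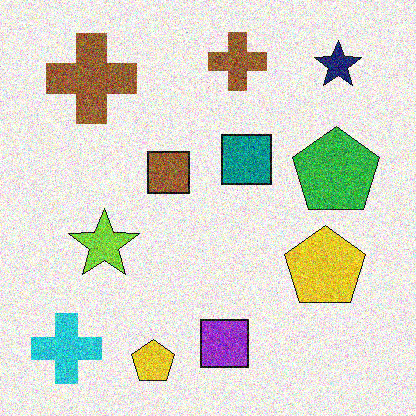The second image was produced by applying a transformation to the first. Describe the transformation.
The transformation is: degraded with a thick layer of grain.

Random speckle covers the whole image, including the flat background.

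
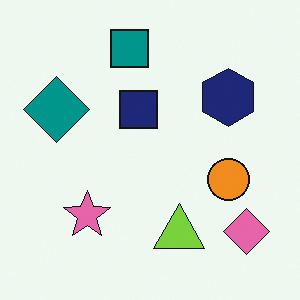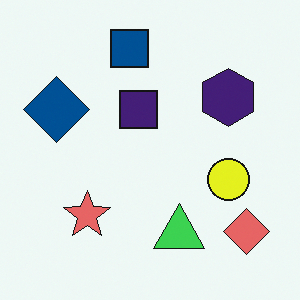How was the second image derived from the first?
Hue-shifted by a small amount.

Every shape's color has rotated by the same amount around the hue wheel — a uniform hue shift.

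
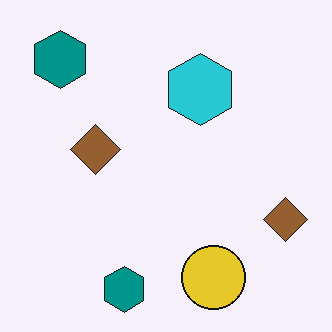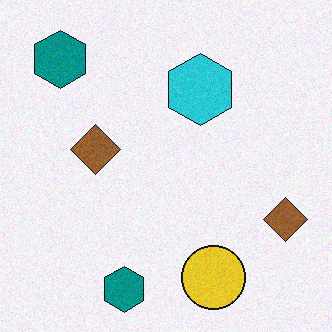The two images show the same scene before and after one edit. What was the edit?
The second image is the first degraded with subtle gaussian noise.

Random speckle covers the whole image, including the flat background.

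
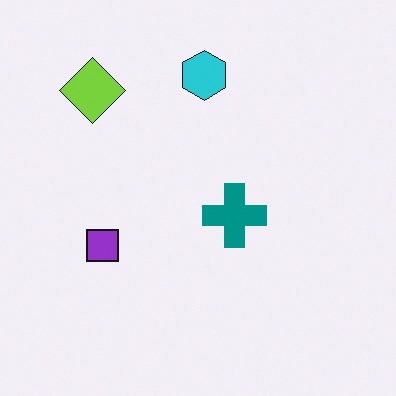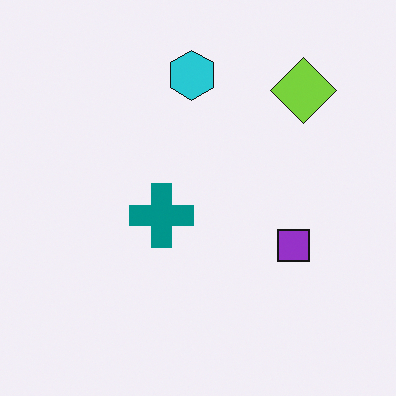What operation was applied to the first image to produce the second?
Flipped horizontally (left ↔ right).

The lime diamond is in the top-left of the first image and the top-right of the second — shapes on opposite sides of the vertical midline have swapped in a mirror flip.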